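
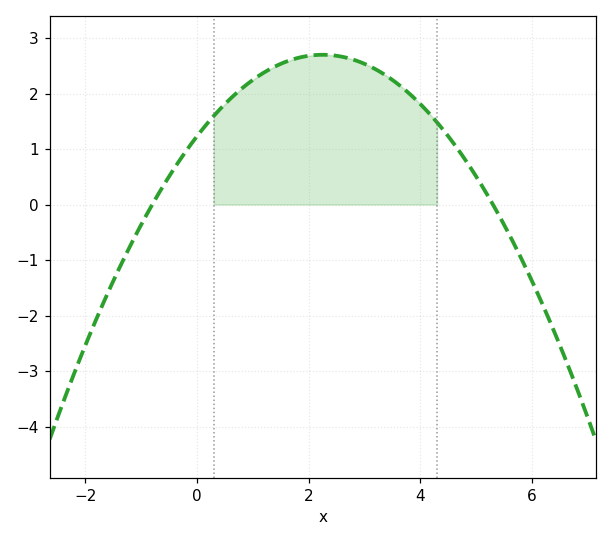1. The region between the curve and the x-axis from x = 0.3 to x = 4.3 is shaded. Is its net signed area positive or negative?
positive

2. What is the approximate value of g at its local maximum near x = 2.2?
2.7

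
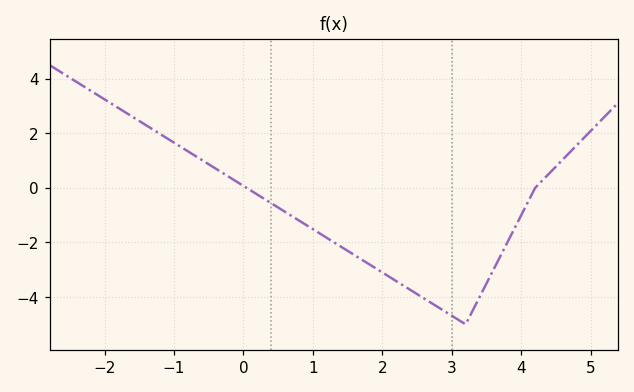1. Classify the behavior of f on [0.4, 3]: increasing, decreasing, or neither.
decreasing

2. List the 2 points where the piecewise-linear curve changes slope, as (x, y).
(3.2, -5); (4.2, 0)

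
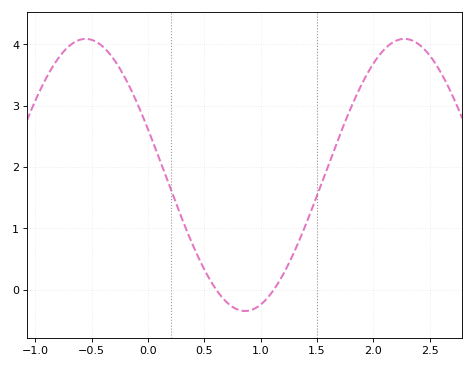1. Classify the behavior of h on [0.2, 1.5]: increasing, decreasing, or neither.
neither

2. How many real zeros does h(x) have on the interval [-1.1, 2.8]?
2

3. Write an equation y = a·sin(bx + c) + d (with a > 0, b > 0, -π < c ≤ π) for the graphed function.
y = 2.22sin(2.2x + 2.8) + 1.87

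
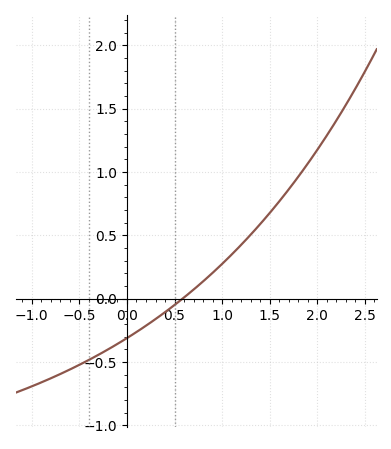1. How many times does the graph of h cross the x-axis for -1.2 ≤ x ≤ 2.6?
1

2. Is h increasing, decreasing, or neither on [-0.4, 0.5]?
increasing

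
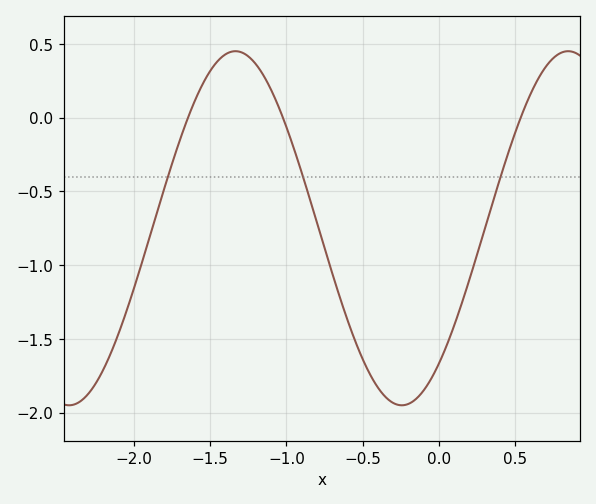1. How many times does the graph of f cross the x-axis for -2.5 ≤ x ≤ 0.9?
3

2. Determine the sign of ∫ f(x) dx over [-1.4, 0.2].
negative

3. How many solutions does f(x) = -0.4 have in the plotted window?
3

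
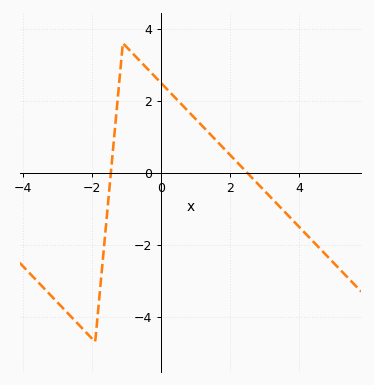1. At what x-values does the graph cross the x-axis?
-1.45, 2.5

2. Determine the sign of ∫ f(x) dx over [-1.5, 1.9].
positive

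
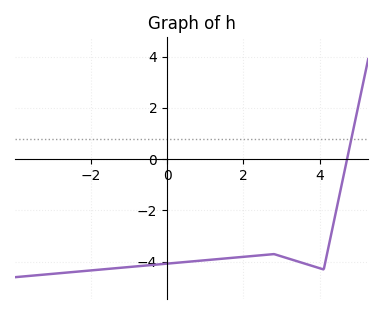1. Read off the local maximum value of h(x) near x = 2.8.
-3.8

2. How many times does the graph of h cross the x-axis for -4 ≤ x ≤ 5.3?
1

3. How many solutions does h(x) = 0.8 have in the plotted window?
1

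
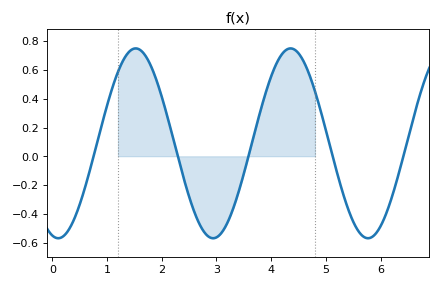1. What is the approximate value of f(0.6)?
-0.215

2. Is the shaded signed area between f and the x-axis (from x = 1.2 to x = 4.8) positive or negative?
positive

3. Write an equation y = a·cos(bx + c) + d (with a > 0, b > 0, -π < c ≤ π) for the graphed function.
y = 0.66cos(2.22x + 2.9) + 0.09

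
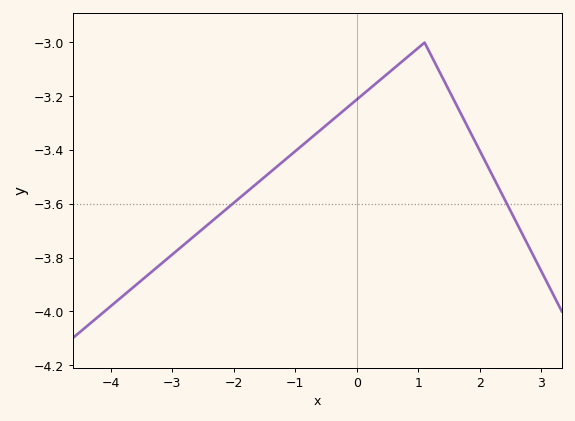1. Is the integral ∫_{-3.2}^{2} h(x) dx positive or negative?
negative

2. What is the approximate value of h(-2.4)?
-3.67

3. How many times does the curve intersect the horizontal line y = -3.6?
2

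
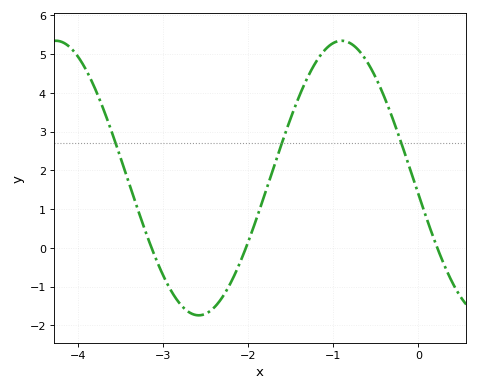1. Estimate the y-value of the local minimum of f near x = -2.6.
-1.7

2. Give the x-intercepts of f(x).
-3.1, -2, 0.2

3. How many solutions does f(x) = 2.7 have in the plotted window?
3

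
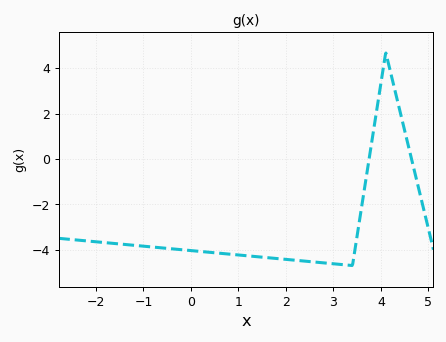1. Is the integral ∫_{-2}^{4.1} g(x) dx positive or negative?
negative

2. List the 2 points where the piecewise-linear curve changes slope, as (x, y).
(3.4, -4.7); (4.1, 4.7)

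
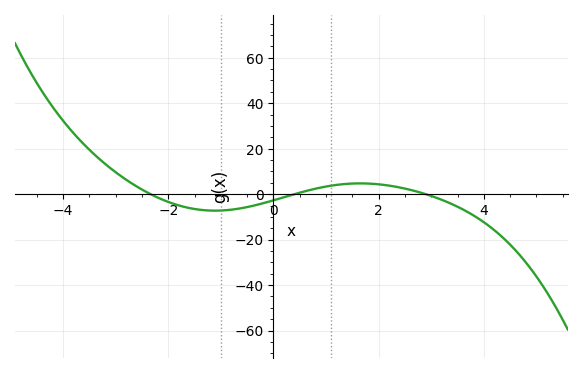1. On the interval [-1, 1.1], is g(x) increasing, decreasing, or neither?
increasing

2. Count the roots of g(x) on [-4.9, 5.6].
3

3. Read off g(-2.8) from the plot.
6.32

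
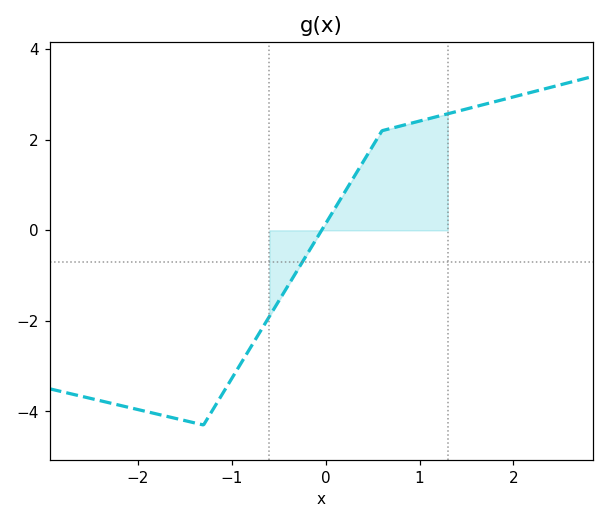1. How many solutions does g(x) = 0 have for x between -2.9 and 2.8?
1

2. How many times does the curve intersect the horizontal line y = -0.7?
1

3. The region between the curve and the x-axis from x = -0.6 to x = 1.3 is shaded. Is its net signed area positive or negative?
positive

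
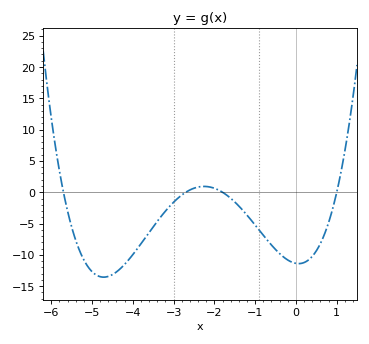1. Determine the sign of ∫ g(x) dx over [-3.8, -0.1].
negative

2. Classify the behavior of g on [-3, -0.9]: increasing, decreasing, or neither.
neither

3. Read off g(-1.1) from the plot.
-4.5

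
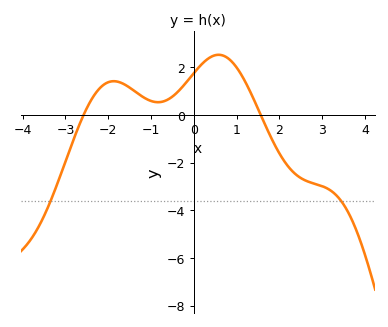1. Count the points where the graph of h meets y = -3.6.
2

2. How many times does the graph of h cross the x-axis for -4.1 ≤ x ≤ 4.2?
2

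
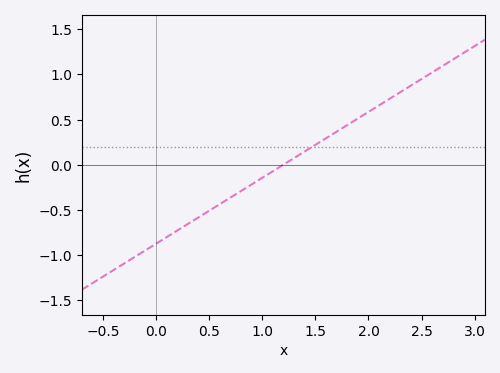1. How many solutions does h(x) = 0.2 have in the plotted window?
1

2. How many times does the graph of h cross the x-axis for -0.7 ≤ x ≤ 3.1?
1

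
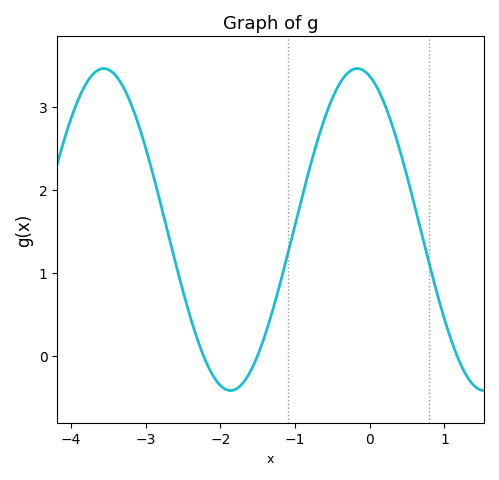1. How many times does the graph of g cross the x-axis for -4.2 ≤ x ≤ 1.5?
3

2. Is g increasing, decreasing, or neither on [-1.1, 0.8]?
neither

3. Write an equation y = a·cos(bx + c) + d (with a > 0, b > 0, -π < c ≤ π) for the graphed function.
y = 1.94cos(1.9x + 0.31) + 1.52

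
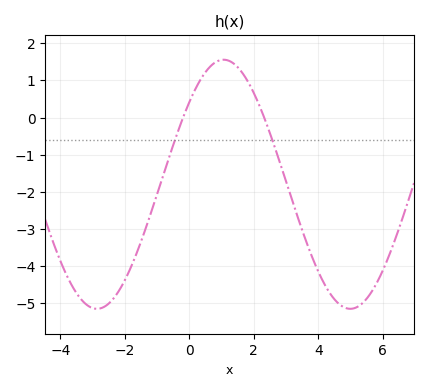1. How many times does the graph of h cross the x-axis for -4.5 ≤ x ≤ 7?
2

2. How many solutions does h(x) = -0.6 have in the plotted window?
2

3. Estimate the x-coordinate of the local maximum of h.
1.06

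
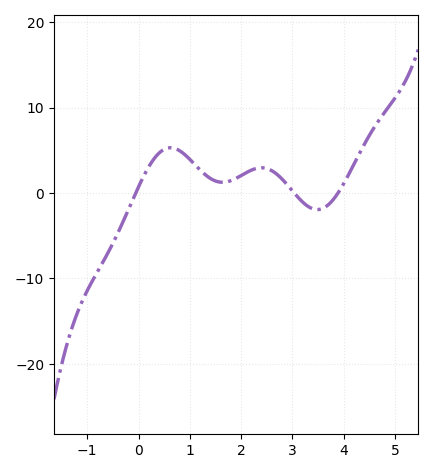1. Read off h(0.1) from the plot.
2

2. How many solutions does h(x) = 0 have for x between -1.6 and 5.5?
3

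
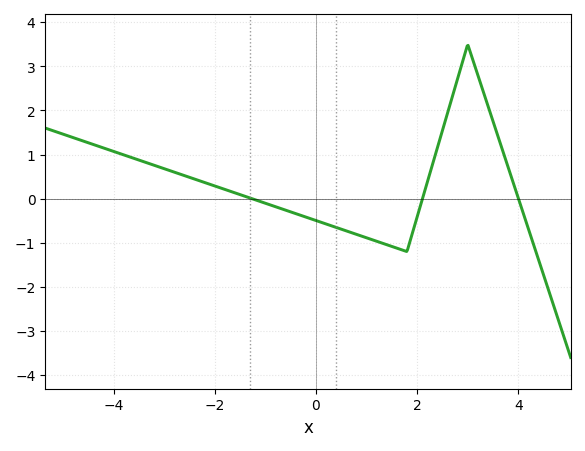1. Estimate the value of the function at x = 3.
3.5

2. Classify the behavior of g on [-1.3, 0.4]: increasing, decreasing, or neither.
decreasing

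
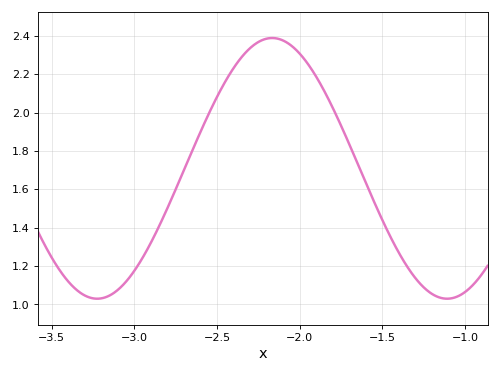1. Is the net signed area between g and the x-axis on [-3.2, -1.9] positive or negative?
positive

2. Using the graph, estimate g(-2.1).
2.38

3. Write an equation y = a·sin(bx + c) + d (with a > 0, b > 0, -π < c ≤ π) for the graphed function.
y = 0.68sin(3x + 1.7) + 1.71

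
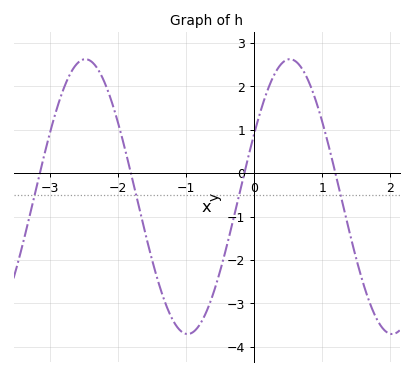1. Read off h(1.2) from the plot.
0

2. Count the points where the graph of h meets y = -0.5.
4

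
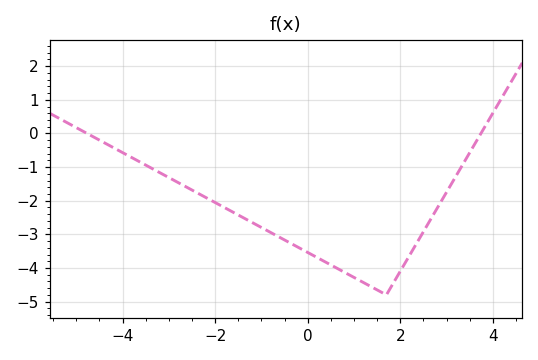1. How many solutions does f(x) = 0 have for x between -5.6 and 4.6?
2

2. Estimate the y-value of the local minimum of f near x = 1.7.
-4.8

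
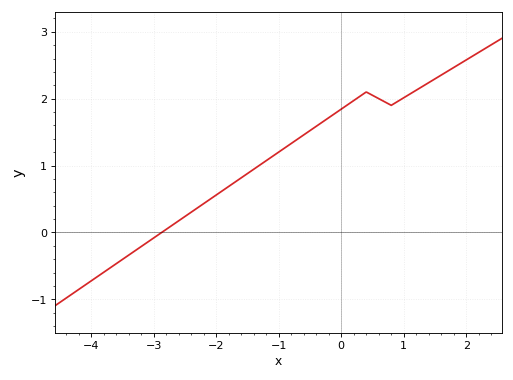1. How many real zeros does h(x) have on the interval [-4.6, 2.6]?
1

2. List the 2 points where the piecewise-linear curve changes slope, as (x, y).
(0.4, 2.1); (0.8, 1.9)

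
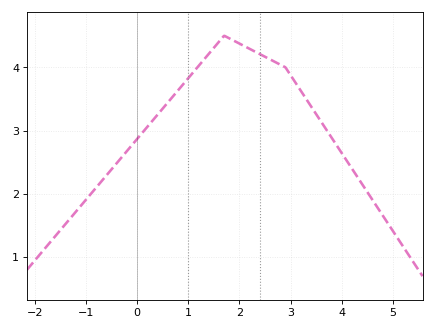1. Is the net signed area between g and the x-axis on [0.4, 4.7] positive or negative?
positive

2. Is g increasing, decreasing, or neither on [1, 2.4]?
neither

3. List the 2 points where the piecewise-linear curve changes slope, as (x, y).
(1.7, 4.5); (2.9, 4)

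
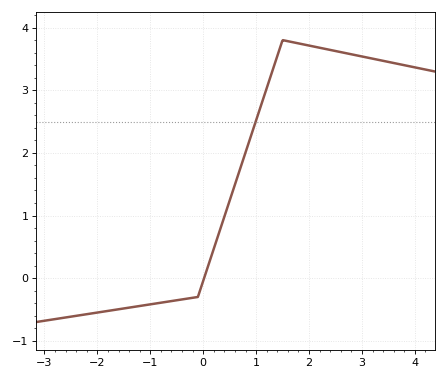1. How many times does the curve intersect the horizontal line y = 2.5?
1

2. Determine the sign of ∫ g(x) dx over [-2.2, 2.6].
positive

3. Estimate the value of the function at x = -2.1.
-0.562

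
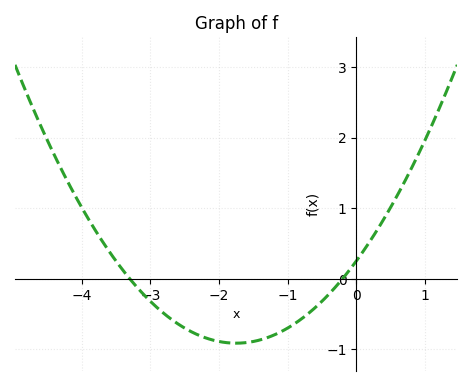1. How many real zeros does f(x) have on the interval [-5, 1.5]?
2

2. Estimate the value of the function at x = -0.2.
0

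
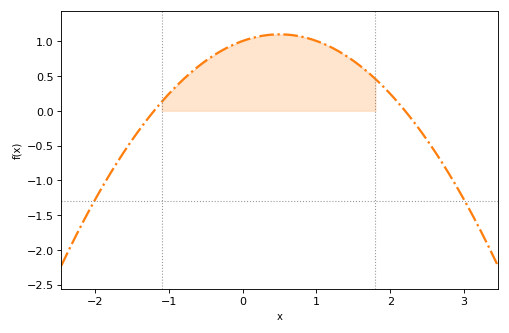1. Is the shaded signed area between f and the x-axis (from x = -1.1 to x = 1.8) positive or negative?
positive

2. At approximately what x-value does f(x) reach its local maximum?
0.5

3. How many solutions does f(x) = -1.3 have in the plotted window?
2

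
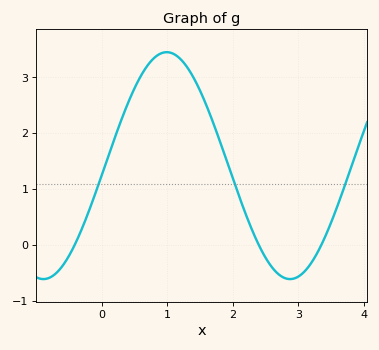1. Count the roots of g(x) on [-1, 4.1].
3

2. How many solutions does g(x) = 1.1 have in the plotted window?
3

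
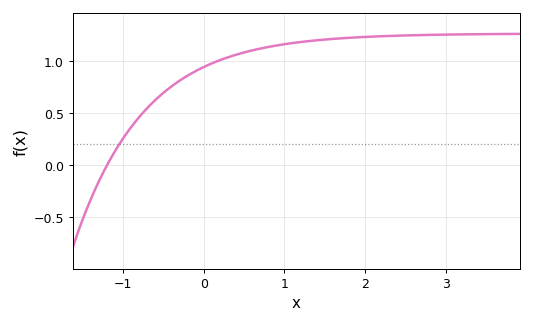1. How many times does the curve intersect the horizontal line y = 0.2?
1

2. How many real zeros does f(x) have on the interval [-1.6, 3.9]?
1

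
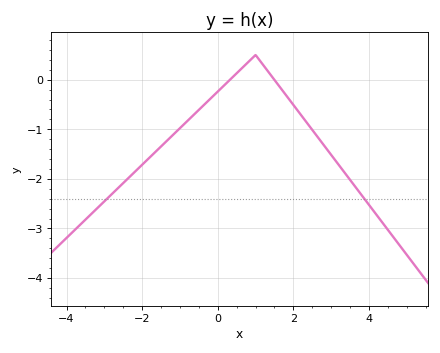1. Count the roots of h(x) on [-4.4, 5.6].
2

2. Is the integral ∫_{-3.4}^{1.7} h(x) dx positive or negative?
negative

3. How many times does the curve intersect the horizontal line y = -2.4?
2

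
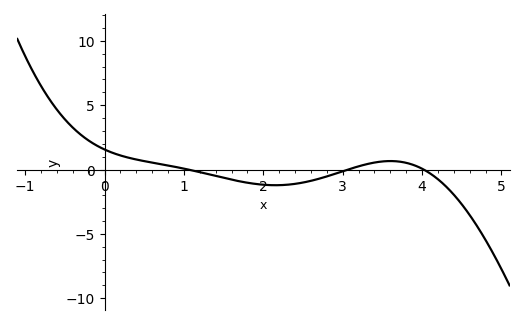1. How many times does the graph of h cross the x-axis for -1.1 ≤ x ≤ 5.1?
3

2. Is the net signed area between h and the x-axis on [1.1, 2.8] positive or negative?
negative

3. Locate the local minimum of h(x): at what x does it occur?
2.2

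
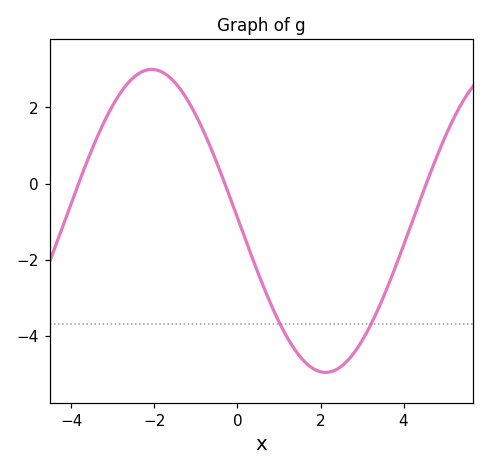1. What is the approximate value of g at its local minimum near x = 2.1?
-5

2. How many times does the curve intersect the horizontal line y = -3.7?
2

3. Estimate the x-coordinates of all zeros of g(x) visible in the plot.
-3.8, -0.4, 4.6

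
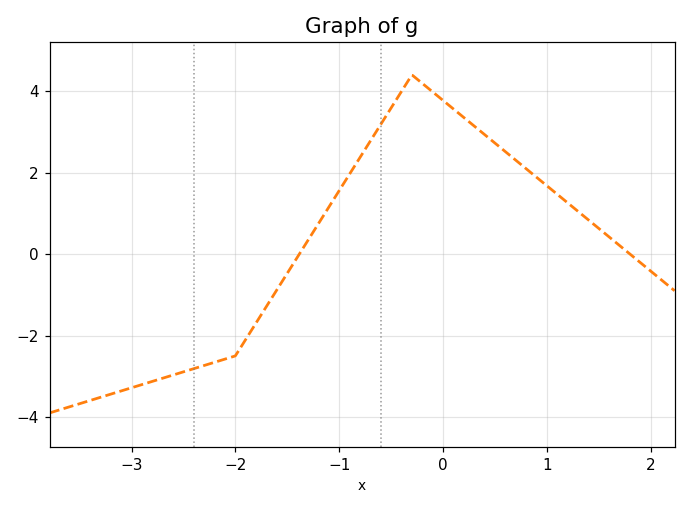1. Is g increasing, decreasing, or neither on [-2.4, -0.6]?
increasing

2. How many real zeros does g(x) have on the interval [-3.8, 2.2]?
2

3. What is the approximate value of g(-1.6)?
-0.8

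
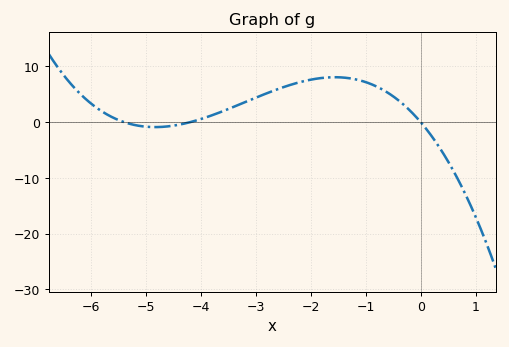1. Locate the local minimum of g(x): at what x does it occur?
-4.8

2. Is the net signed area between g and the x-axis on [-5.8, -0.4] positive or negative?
positive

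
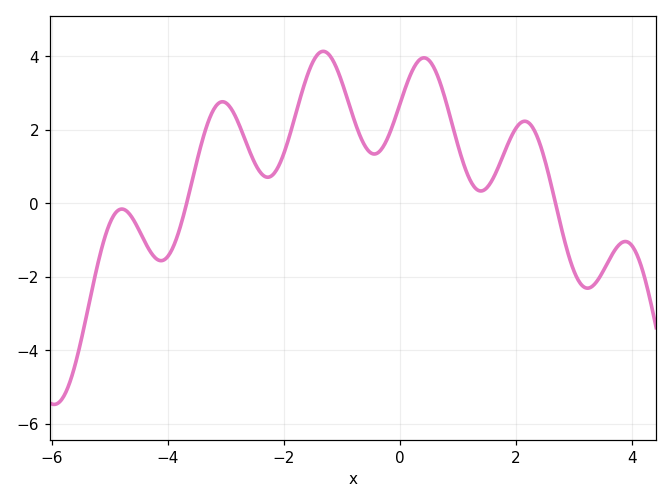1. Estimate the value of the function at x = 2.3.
2.04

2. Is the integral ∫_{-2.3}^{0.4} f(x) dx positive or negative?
positive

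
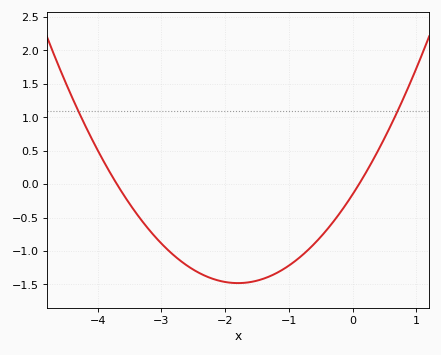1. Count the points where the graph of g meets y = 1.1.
2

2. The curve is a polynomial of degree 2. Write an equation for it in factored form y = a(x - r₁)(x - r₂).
y = 0.41(x + 3.7)(x - 0.1)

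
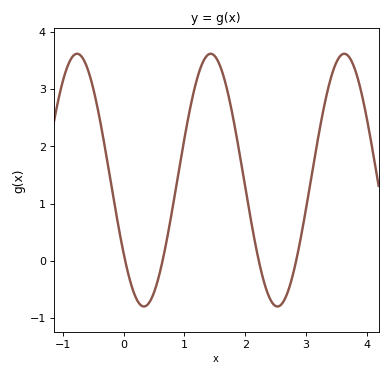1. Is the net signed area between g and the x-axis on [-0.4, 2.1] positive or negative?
positive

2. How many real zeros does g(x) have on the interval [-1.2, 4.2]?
4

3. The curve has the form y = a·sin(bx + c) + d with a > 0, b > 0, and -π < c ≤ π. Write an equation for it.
y = 2.21sin(2.86x - 2.52) + 1.41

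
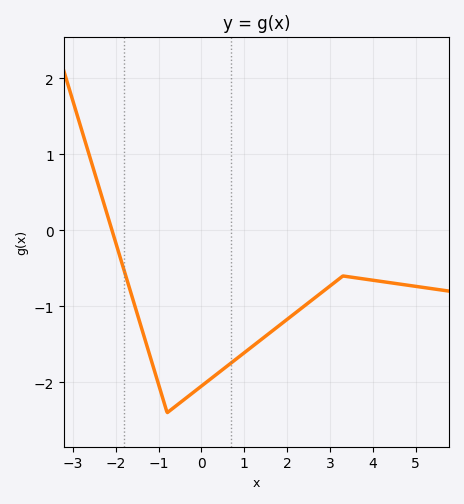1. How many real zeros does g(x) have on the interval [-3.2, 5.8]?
1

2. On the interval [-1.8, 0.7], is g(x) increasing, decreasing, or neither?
neither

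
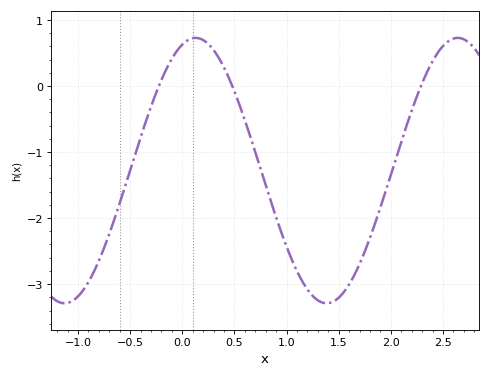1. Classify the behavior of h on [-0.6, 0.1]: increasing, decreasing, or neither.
increasing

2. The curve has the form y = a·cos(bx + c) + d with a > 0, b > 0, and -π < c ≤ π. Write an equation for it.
y = 2.01cos(2.5x - 0.32) - 1.28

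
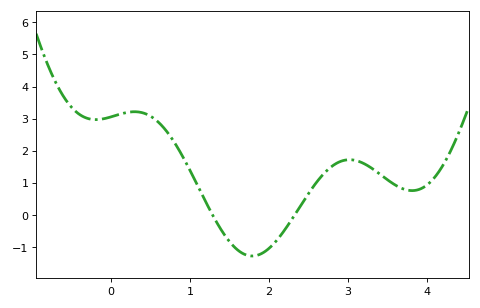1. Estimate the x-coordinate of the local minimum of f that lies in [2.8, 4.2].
3.81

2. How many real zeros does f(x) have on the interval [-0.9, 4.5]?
2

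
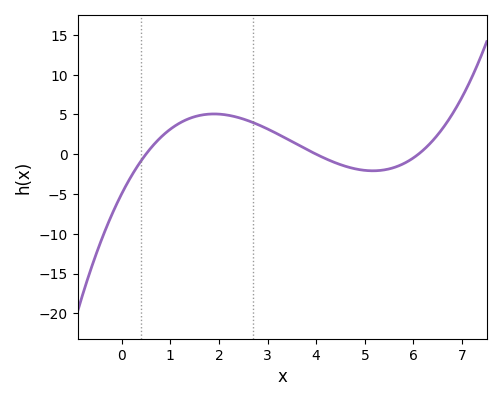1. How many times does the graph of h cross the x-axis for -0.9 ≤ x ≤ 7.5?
3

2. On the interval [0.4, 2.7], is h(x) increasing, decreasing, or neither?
neither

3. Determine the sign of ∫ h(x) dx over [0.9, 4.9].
positive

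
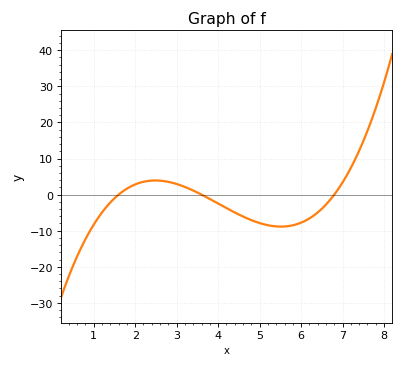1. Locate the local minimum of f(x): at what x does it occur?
5.6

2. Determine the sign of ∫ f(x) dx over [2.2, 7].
negative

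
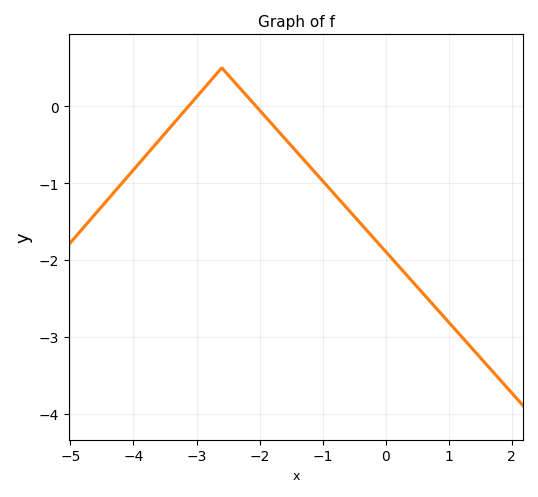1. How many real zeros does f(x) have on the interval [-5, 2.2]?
2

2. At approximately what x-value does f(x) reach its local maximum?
-2.6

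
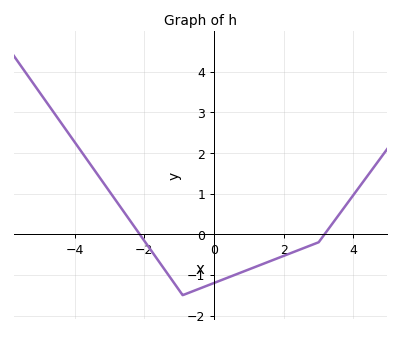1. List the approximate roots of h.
-2.2, 3.2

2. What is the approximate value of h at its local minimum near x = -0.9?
-1.5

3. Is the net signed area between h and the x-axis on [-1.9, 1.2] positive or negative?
negative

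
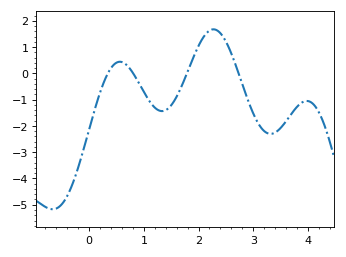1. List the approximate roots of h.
0.3, 0.8, 1.8, 2.7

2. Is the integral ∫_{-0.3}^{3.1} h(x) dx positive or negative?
negative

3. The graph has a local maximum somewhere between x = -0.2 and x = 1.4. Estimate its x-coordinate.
0.6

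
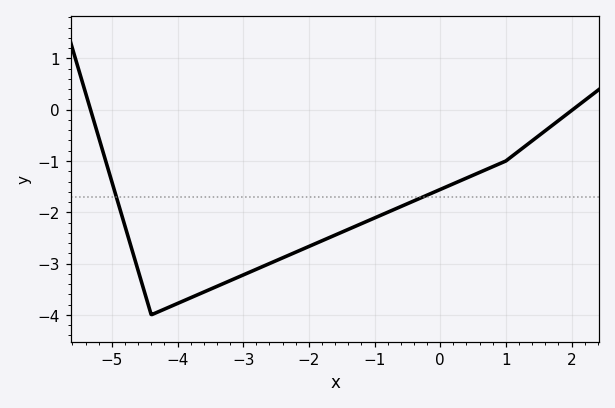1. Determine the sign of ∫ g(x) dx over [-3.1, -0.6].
negative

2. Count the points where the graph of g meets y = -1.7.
2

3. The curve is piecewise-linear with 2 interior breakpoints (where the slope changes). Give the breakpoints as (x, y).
(-4.4, -4); (1, -1)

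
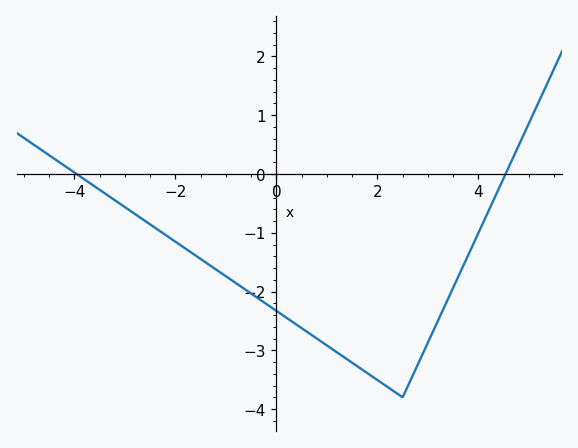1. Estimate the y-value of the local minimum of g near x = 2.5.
-3.8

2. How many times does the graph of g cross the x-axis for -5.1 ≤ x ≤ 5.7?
2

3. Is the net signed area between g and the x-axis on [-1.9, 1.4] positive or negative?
negative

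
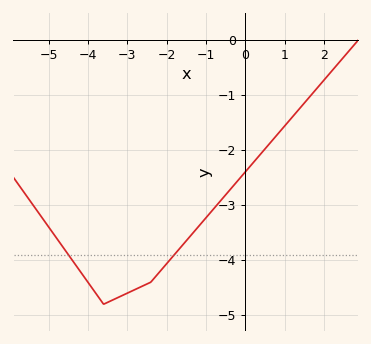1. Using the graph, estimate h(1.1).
-1.48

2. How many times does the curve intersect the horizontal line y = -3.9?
2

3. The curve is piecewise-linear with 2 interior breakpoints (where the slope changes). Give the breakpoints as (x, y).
(-3.6, -4.8); (-2.4, -4.4)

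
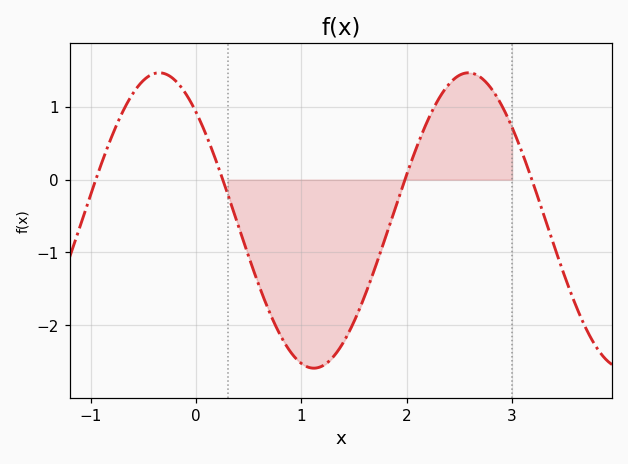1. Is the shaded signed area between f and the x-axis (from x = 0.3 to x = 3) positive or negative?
negative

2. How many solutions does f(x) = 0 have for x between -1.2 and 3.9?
4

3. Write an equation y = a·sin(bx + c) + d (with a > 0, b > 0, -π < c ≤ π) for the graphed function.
y = 2.03sin(2.1x + 2.3) - 0.56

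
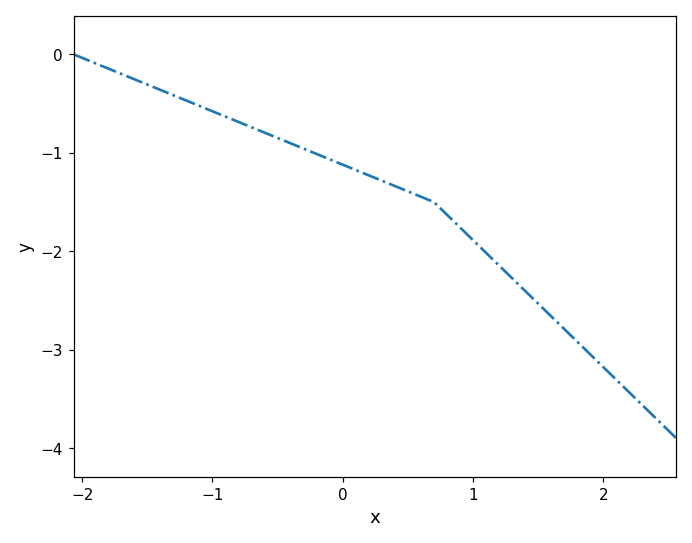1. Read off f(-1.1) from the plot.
-0.5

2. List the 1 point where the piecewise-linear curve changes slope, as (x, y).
(0.7, -1.5)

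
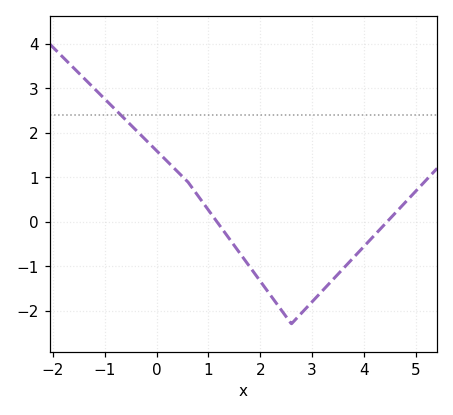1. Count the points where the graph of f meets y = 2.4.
1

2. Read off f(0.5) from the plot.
1.02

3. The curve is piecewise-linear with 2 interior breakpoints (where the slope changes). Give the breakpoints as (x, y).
(0.6, 0.9); (2.6, -2.3)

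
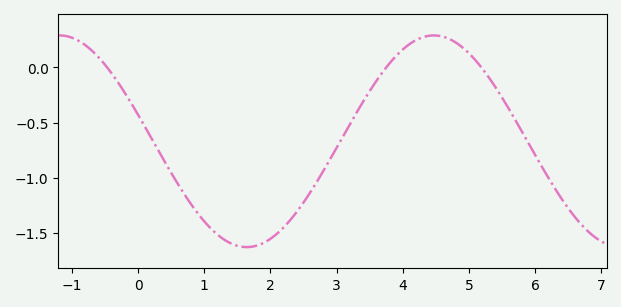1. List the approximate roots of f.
-0.4, 3.8, 5.2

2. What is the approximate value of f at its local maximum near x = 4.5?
0.3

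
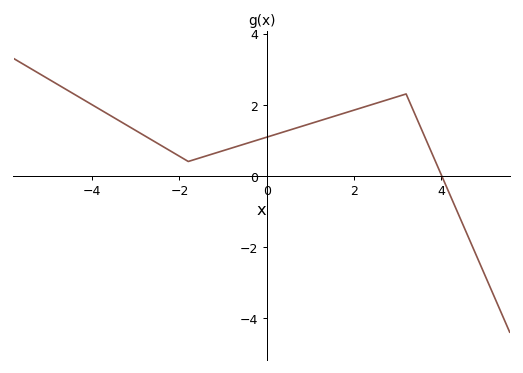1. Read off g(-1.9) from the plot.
0.472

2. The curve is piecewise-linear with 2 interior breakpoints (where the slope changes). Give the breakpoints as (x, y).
(-1.8, 0.4); (3.2, 2.3)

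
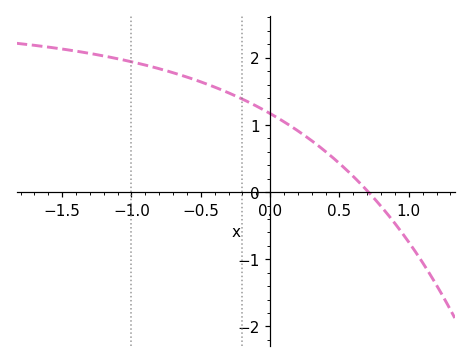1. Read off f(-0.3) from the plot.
1.5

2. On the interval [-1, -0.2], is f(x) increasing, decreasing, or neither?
decreasing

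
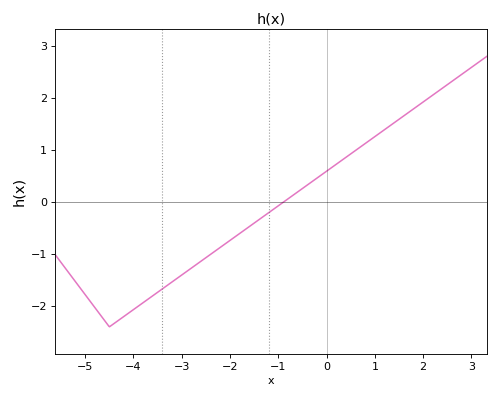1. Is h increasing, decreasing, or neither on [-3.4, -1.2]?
increasing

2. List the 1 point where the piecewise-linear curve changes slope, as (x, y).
(-4.5, -2.4)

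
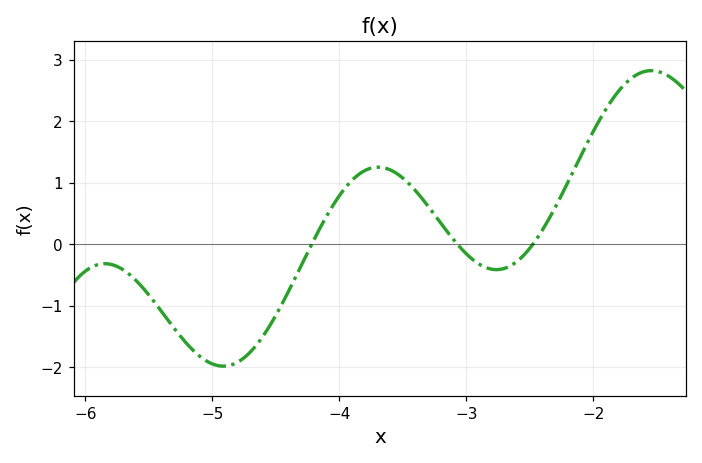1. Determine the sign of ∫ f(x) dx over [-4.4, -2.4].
positive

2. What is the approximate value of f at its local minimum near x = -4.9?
-1.99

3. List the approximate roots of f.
-4.22, -3.07, -2.47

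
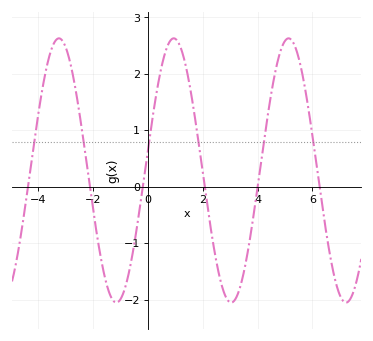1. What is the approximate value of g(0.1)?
1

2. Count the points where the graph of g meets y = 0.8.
6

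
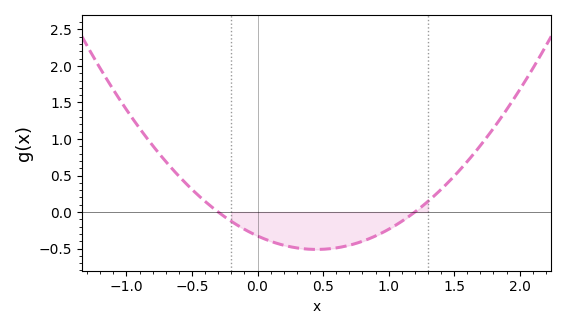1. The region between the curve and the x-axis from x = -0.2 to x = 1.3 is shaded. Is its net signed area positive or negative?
negative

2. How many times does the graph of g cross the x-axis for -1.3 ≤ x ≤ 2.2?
2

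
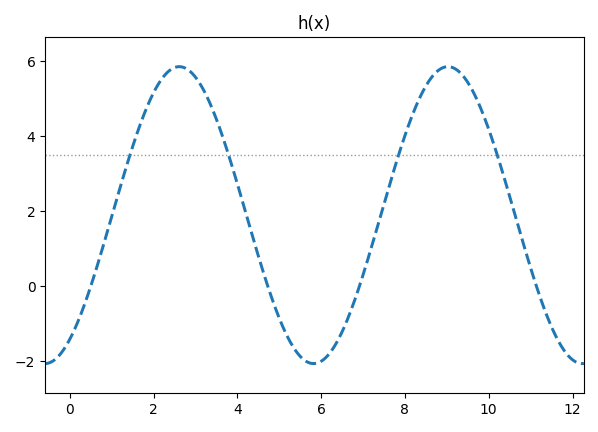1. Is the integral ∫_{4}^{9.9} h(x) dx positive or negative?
positive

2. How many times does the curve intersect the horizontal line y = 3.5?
4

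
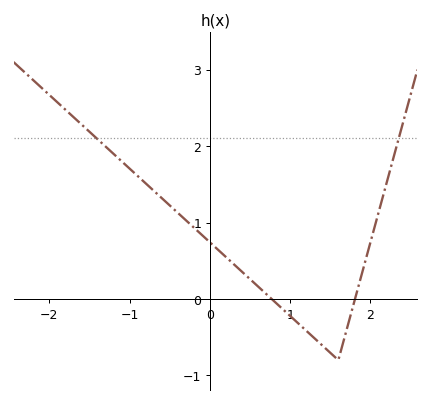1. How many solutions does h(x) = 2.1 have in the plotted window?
2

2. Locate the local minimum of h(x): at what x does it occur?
1.6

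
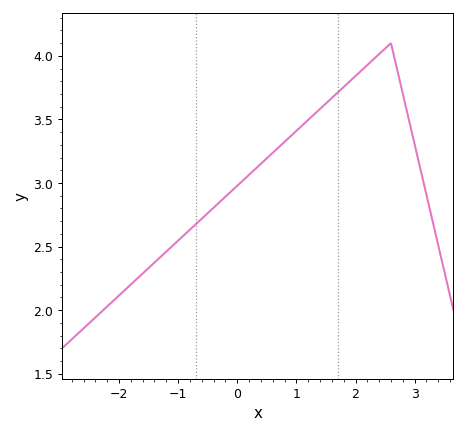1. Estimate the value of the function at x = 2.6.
4.1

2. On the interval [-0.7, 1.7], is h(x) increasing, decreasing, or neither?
increasing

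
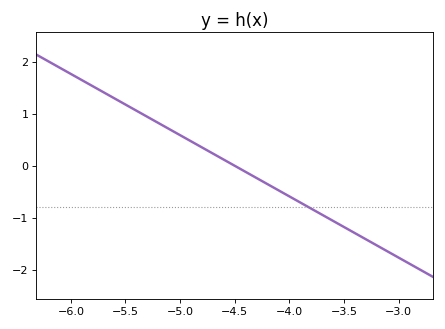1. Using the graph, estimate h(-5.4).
1.1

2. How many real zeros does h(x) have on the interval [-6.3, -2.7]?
1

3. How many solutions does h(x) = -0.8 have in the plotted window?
1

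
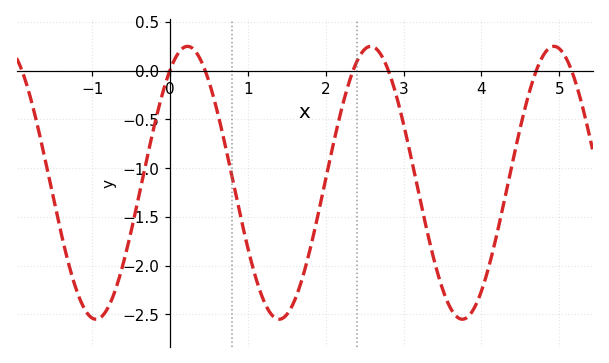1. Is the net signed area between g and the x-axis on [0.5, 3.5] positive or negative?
negative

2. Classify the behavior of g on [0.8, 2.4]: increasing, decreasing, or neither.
neither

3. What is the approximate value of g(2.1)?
-0.75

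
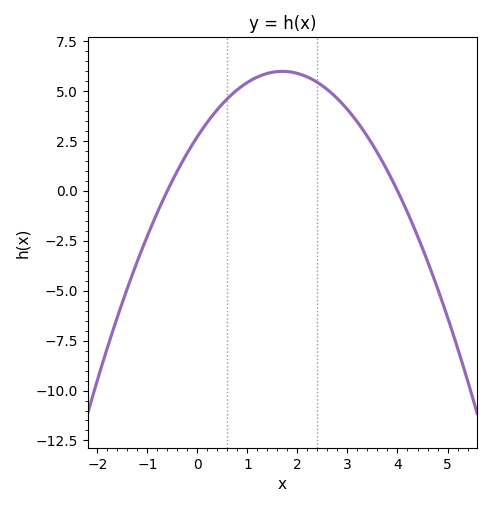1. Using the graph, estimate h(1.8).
6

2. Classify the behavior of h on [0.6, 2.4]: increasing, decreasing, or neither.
neither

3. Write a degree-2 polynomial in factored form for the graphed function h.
y = -1.13(x + 0.6)(x - 4)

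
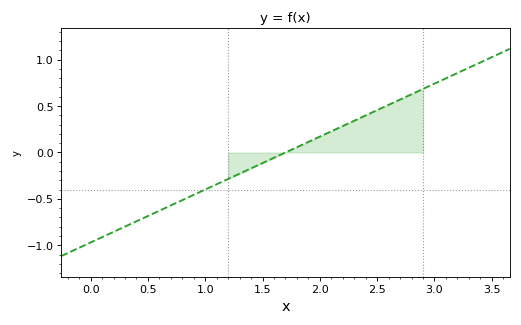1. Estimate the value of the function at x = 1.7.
0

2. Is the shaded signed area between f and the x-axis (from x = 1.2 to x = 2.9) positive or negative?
positive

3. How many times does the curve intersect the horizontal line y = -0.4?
1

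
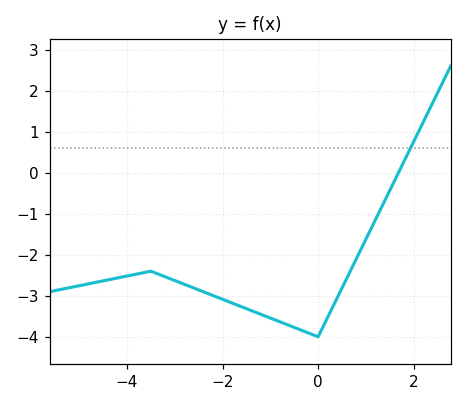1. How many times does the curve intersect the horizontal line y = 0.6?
1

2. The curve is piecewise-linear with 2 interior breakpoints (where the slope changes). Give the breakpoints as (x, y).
(-3.5, -2.4); (0, -4)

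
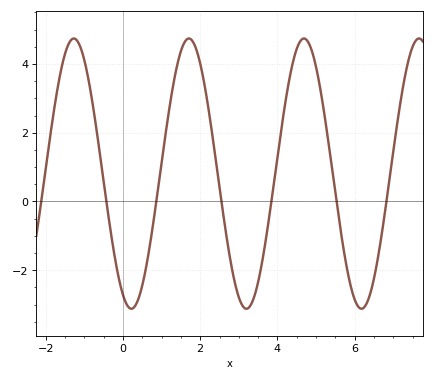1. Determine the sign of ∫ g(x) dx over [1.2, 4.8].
positive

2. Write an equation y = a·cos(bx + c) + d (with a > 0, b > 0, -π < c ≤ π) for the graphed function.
y = 3.93cos(2.11x + 2.68) + 0.81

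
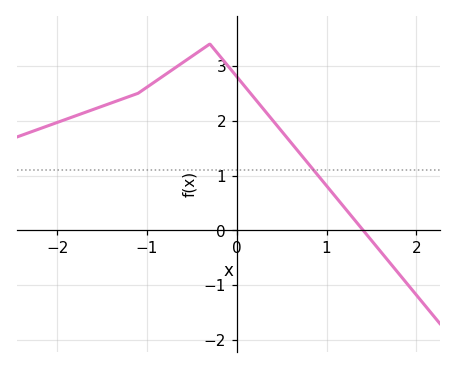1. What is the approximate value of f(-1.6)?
2.2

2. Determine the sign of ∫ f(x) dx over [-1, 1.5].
positive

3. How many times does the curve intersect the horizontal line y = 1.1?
1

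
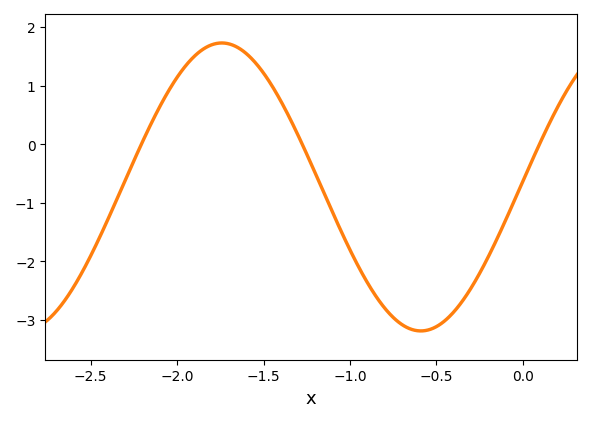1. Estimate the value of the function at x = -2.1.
0.641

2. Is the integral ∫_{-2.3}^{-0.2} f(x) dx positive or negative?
negative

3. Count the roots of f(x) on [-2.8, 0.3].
3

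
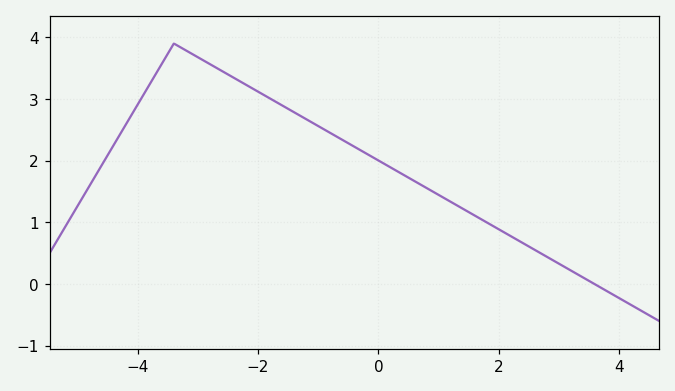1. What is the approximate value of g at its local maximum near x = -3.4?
3.9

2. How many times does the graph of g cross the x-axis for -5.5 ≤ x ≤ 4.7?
1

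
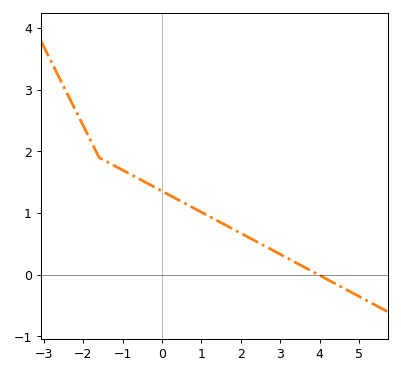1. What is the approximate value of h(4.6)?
-0.2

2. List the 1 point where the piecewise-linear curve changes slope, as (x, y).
(-1.6, 1.9)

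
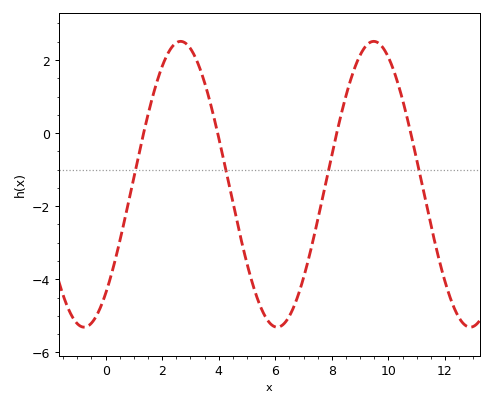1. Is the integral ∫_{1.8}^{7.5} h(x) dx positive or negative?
negative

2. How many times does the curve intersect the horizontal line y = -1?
4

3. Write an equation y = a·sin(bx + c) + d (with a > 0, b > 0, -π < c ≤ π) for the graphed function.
y = 3.91sin(0.92x - 0.87) - 1.4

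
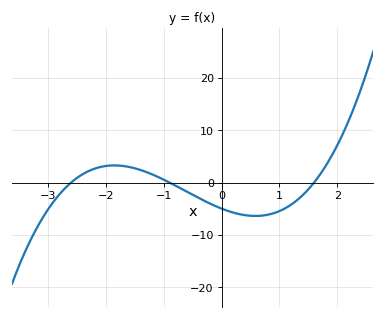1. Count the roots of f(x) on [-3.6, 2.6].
3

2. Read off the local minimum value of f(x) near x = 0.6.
-6.38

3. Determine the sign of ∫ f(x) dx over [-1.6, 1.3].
negative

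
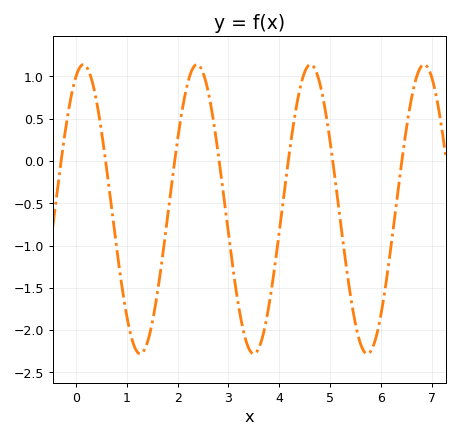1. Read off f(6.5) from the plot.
0.35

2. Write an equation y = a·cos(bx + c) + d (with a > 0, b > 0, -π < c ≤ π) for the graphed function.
y = 1.71cos(2.8x - 0.4) - 0.57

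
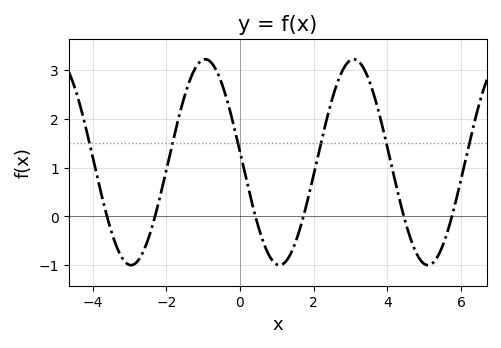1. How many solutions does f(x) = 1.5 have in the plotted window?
6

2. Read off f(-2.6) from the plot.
-0.682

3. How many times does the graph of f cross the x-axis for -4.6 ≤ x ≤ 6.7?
6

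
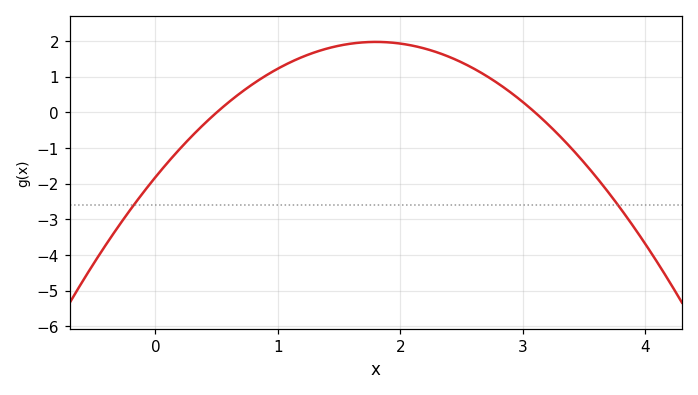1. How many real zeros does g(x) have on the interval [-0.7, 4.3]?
2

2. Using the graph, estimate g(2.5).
1.4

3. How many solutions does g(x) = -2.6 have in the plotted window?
2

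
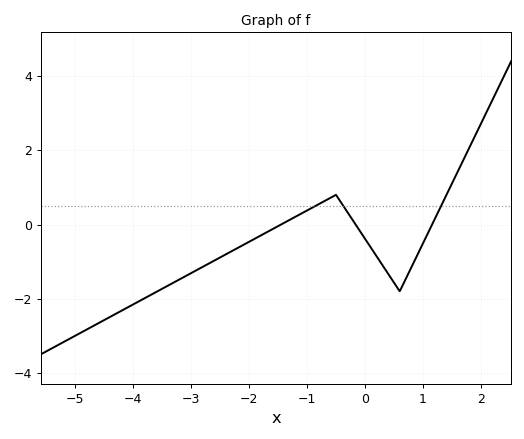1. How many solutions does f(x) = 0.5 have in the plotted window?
3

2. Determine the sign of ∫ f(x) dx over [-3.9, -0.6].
negative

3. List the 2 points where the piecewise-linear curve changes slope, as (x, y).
(-0.5, 0.8); (0.6, -1.8)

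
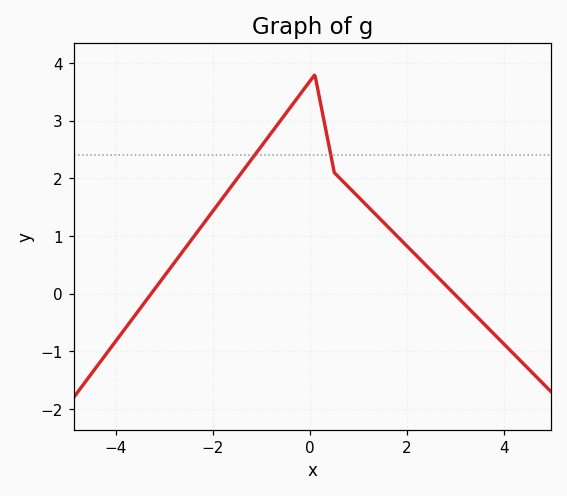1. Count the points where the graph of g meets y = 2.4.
2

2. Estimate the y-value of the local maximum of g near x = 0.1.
3.8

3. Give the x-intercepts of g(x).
-3.2, 3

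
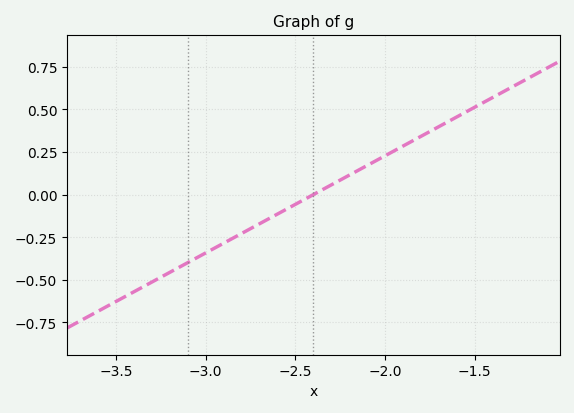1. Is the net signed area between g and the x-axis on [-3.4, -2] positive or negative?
negative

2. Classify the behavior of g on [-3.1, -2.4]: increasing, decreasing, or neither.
increasing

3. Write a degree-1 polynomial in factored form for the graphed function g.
y = 0.57(x + 2.4)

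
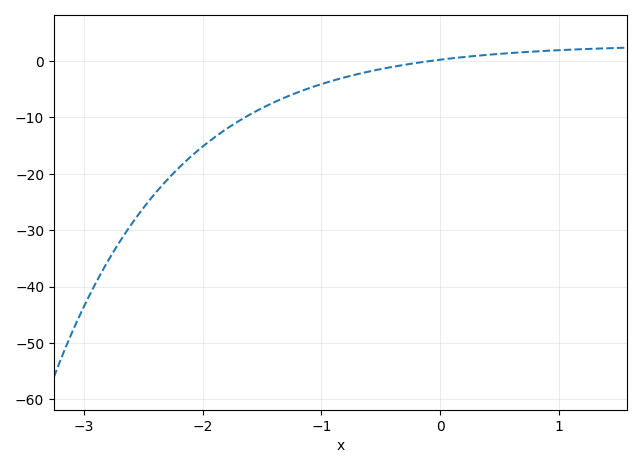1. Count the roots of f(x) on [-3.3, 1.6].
1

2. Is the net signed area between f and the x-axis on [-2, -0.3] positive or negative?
negative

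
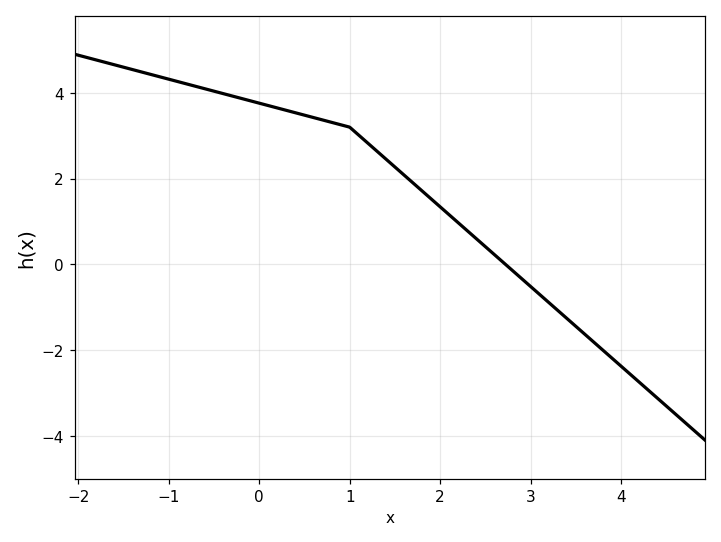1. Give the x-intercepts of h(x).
2.72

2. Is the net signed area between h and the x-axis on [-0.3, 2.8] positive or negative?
positive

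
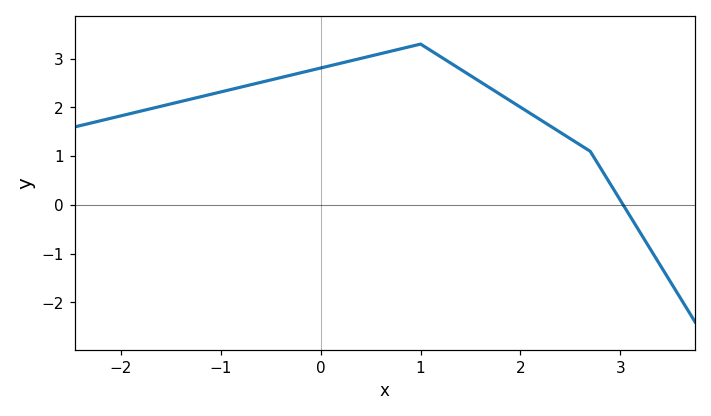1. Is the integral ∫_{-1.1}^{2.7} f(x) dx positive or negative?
positive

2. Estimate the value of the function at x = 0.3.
3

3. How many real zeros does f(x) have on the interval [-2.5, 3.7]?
1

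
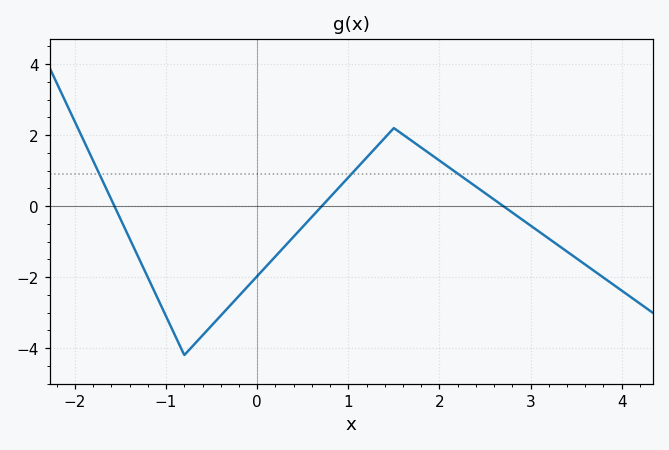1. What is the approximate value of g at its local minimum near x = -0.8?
-4.2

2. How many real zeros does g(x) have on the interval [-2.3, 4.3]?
3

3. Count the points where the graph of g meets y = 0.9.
3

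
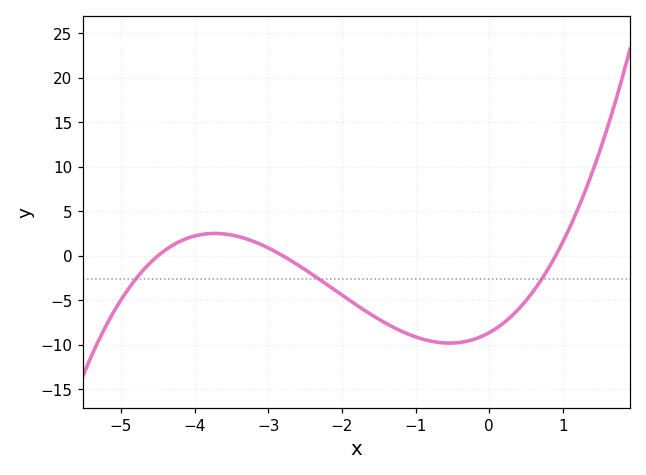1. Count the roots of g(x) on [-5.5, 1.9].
3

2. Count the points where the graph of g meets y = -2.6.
3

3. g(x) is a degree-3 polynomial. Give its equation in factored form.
y = 0.76(x + 4.5)(x + 2.8)(x - 0.9)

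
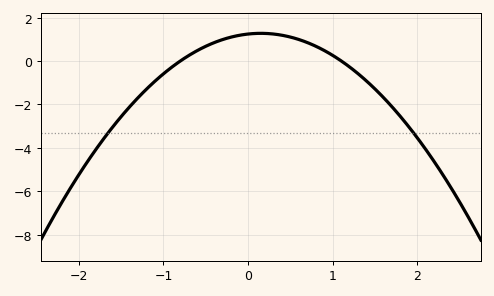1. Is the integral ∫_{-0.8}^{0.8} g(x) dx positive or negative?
positive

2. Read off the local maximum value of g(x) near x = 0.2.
1.27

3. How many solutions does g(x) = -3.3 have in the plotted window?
2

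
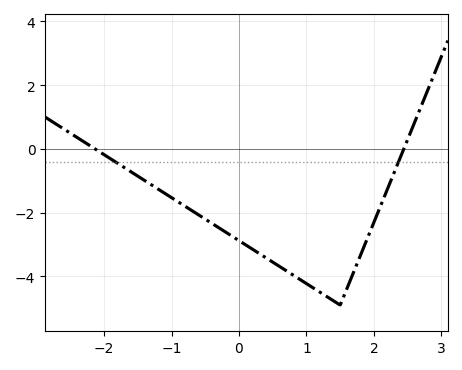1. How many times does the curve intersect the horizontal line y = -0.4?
2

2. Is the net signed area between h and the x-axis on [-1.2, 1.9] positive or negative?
negative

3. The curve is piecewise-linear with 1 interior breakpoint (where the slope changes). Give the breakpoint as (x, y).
(1.5, -4.9)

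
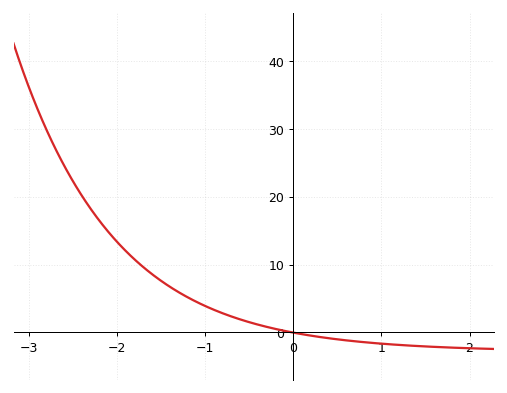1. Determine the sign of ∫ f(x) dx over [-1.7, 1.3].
positive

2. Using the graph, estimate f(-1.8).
11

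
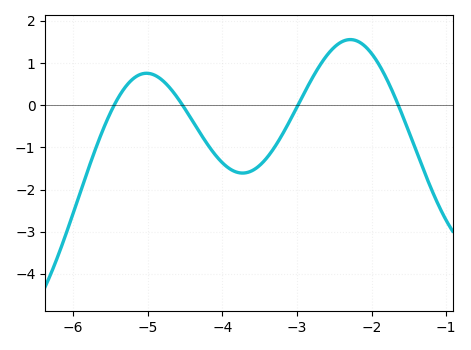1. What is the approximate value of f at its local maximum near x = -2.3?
1.6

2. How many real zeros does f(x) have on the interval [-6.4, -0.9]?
4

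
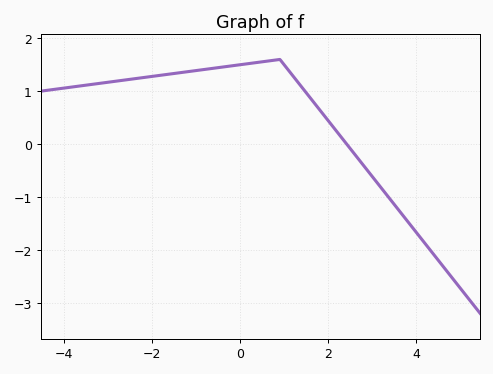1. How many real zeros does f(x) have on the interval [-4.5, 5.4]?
1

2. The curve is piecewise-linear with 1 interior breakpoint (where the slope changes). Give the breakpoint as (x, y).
(0.9, 1.6)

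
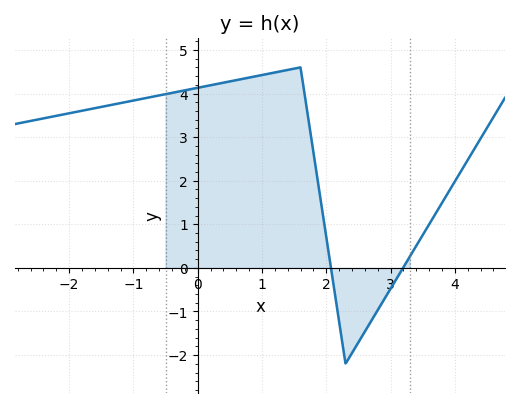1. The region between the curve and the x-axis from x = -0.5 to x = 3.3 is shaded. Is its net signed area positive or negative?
positive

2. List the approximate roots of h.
2, 3.2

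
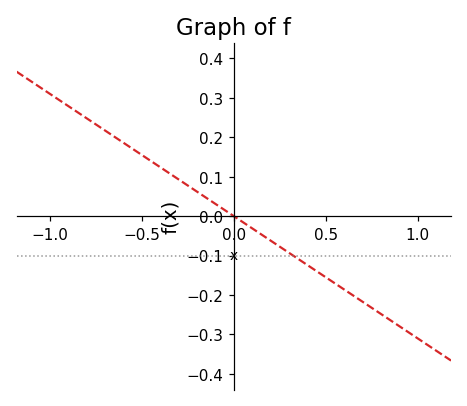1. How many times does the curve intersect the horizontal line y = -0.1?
1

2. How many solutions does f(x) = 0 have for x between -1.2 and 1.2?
1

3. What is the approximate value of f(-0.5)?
0.16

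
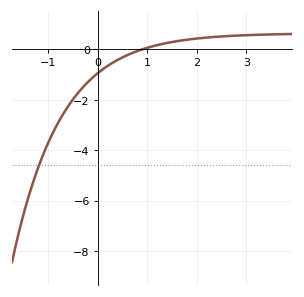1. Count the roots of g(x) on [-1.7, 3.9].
1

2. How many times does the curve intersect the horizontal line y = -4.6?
1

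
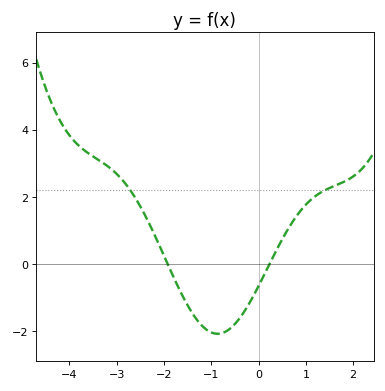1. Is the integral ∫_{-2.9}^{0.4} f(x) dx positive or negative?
negative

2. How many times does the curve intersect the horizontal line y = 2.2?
2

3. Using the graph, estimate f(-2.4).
1.45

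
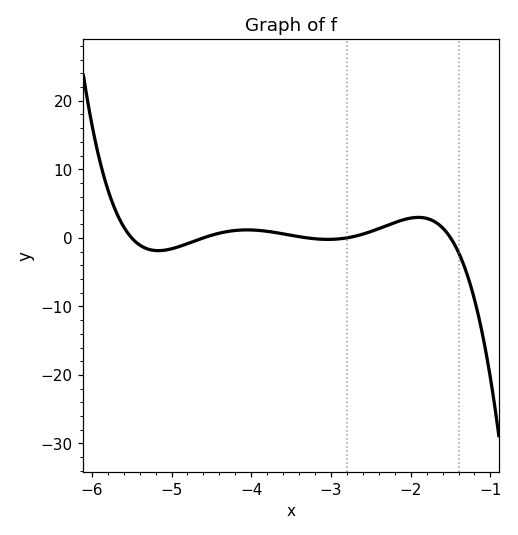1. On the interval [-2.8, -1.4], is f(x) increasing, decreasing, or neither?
neither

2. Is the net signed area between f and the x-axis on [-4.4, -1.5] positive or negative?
positive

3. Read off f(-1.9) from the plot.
2.99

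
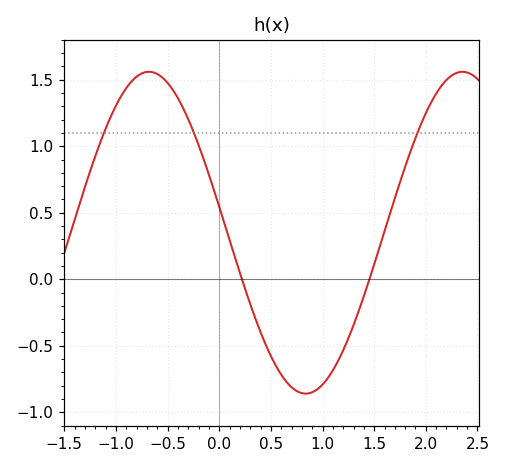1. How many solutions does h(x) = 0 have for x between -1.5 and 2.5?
2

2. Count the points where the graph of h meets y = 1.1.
3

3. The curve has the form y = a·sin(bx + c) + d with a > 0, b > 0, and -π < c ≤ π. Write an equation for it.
y = 1.21sin(2.1x + 3) + 0.35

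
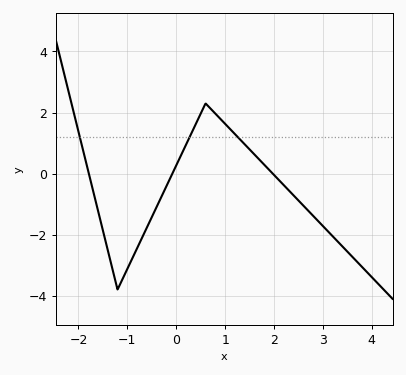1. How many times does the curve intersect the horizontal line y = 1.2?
3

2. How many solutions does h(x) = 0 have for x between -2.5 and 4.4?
3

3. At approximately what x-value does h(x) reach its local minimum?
-1.2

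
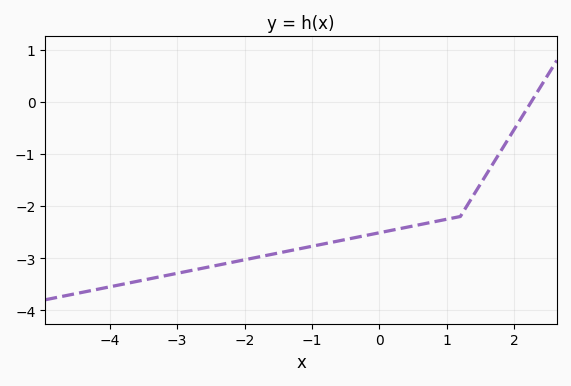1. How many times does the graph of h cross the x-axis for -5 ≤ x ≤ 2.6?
1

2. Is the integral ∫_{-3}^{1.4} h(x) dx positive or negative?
negative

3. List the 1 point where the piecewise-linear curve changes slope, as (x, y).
(1.2, -2.2)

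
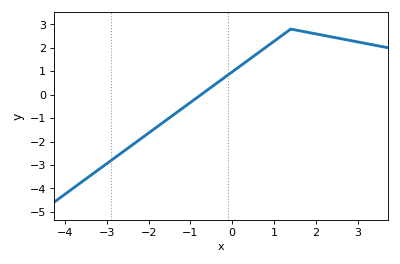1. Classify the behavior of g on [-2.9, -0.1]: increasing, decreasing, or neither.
increasing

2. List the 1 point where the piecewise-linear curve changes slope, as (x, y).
(1.4, 2.8)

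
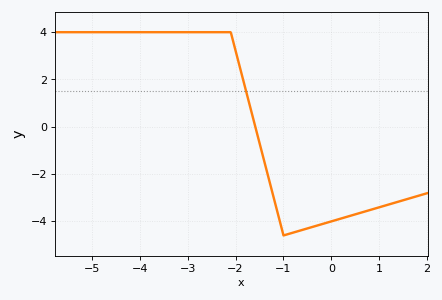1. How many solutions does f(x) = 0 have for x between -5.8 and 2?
1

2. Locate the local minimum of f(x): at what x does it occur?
-1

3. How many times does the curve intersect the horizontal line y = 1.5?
1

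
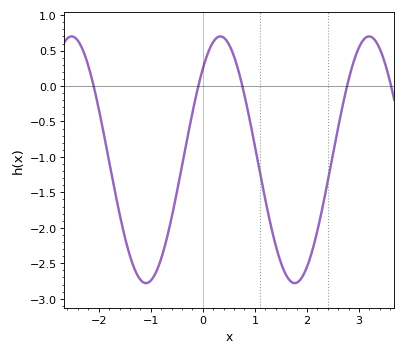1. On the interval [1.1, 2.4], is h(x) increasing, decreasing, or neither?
neither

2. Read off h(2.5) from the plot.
-0.95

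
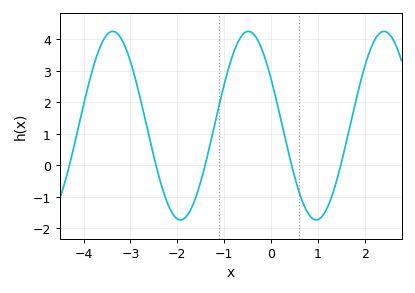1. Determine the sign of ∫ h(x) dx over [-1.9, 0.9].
positive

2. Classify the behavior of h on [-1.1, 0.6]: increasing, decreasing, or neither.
neither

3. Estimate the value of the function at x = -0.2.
3.7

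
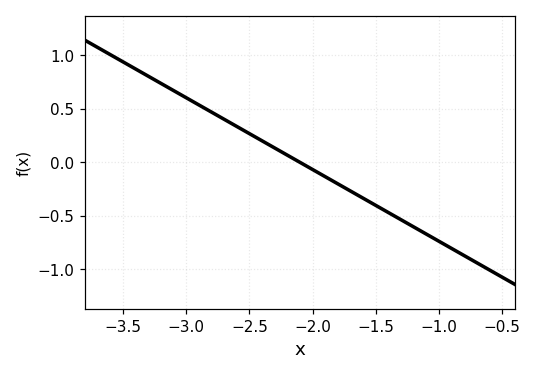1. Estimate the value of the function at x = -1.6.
-0.35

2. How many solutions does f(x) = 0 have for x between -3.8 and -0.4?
1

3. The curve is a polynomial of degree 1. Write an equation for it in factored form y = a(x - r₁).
y = -0.67(x + 2.1)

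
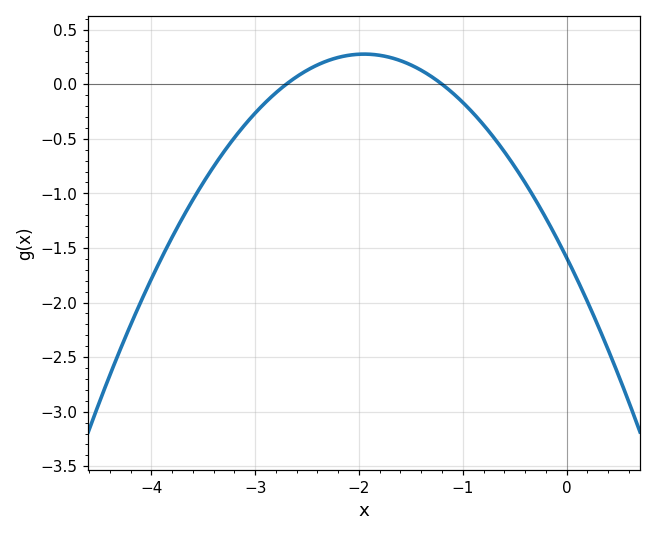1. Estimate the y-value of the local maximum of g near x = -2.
0.276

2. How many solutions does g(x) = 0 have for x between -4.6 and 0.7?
2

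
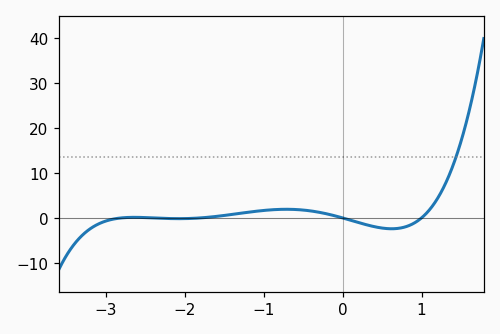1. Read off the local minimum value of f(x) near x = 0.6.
-2.41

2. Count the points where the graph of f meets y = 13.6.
1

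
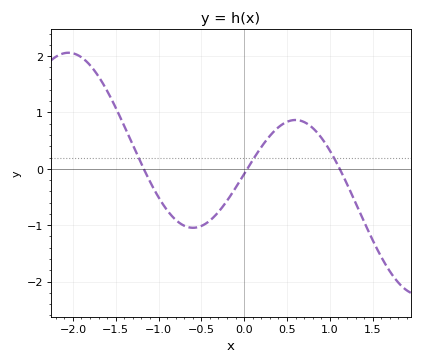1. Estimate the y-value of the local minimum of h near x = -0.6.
-1.05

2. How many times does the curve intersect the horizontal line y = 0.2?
3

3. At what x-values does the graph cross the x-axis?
-1.17, 0.036, 1.12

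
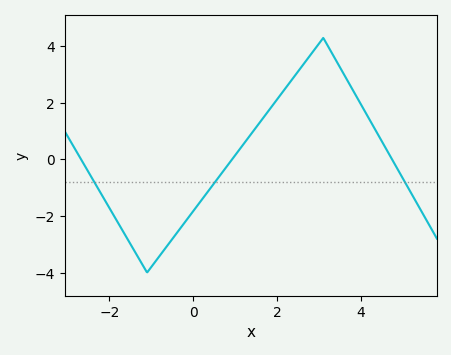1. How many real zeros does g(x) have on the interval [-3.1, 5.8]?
3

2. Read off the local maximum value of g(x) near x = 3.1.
4.3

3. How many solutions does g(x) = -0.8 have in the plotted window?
3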